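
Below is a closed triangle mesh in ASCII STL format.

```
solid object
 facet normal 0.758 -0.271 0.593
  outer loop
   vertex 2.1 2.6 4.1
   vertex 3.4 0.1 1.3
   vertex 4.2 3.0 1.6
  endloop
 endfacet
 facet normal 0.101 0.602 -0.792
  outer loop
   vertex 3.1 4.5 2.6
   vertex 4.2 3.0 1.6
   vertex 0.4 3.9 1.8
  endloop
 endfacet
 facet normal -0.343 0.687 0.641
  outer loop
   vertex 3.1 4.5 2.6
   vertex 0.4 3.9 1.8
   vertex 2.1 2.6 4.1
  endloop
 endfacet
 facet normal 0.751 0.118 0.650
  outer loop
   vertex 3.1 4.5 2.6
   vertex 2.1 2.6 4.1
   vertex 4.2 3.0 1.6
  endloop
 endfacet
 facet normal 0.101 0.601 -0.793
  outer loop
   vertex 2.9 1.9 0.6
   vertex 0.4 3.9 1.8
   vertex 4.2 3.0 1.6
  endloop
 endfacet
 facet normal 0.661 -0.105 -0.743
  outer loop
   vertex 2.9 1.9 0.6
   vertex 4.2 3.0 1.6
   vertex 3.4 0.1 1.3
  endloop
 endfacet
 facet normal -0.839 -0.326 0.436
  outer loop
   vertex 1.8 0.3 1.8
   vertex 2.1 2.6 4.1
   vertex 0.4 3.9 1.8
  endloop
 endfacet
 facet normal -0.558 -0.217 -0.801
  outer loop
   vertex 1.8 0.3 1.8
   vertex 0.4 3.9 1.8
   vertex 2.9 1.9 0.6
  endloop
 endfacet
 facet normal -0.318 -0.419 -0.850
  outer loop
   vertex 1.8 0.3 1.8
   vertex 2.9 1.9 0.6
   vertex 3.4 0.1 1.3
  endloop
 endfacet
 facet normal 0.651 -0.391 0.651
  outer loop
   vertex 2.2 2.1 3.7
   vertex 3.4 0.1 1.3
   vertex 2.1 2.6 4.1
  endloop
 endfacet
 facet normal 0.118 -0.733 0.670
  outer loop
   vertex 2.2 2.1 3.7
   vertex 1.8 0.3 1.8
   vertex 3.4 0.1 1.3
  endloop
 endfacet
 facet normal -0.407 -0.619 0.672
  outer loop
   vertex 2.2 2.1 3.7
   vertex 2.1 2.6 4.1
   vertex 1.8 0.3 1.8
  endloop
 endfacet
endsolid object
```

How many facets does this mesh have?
12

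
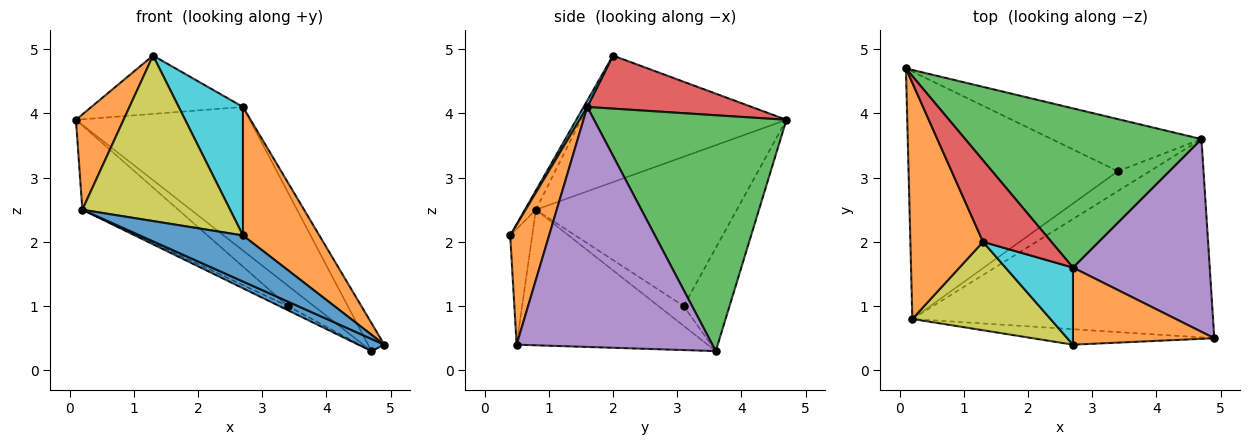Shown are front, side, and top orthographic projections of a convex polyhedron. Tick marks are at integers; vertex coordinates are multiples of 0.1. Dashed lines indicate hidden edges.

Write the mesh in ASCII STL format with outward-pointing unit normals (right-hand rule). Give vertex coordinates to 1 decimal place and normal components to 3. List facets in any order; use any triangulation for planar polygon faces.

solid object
 facet normal -0.410 -0.056 -0.910
  outer loop
   vertex 0.2 0.8 2.5
   vertex 4.7 3.6 0.3
   vertex 4.9 0.5 0.4
  endloop
 endfacet
 facet normal -0.850 -0.197 0.488
  outer loop
   vertex 0.2 0.8 2.5
   vertex 1.3 2.0 4.9
   vertex 0.1 4.7 3.9
  endloop
 endfacet
 facet normal 0.596 0.538 0.597
  outer loop
   vertex 2.7 1.6 4.1
   vertex 4.7 3.6 0.3
   vertex 0.1 4.7 3.9
  endloop
 endfacet
 facet normal 0.534 0.492 0.688
  outer loop
   vertex 2.7 1.6 4.1
   vertex 0.1 4.7 3.9
   vertex 1.3 2.0 4.9
  endloop
 endfacet
 facet normal 0.867 0.072 0.494
  outer loop
   vertex 2.7 1.6 4.1
   vertex 4.9 0.5 0.4
   vertex 4.7 3.6 0.3
  endloop
 endfacet
 facet normal -0.540 0.307 -0.784
  outer loop
   vertex 3.4 3.1 1.0
   vertex 0.1 4.7 3.9
   vertex 4.7 3.6 0.3
  endloop
 endfacet
 facet normal -0.560 0.267 -0.784
  outer loop
   vertex 3.4 3.1 1.0
   vertex 0.2 0.8 2.5
   vertex 0.1 4.7 3.9
  endloop
 endfacet
 facet normal -0.518 0.175 -0.837
  outer loop
   vertex 3.4 3.1 1.0
   vertex 4.7 3.6 0.3
   vertex 0.2 0.8 2.5
  endloop
 endfacet
 facet normal -0.066 -0.880 0.470
  outer loop
   vertex 2.7 0.4 2.1
   vertex 1.3 2.0 4.9
   vertex 0.2 0.8 2.5
  endloop
 endfacet
 facet normal 0.049 -0.856 0.514
  outer loop
   vertex 2.7 0.4 2.1
   vertex 2.7 1.6 4.1
   vertex 1.3 2.0 4.9
  endloop
 endfacet
 facet normal -0.199 -0.929 -0.312
  outer loop
   vertex 2.7 0.4 2.1
   vertex 0.2 0.8 2.5
   vertex 4.9 0.5 0.4
  endloop
 endfacet
 facet normal 0.400 -0.786 0.472
  outer loop
   vertex 2.7 0.4 2.1
   vertex 4.9 0.5 0.4
   vertex 2.7 1.6 4.1
  endloop
 endfacet
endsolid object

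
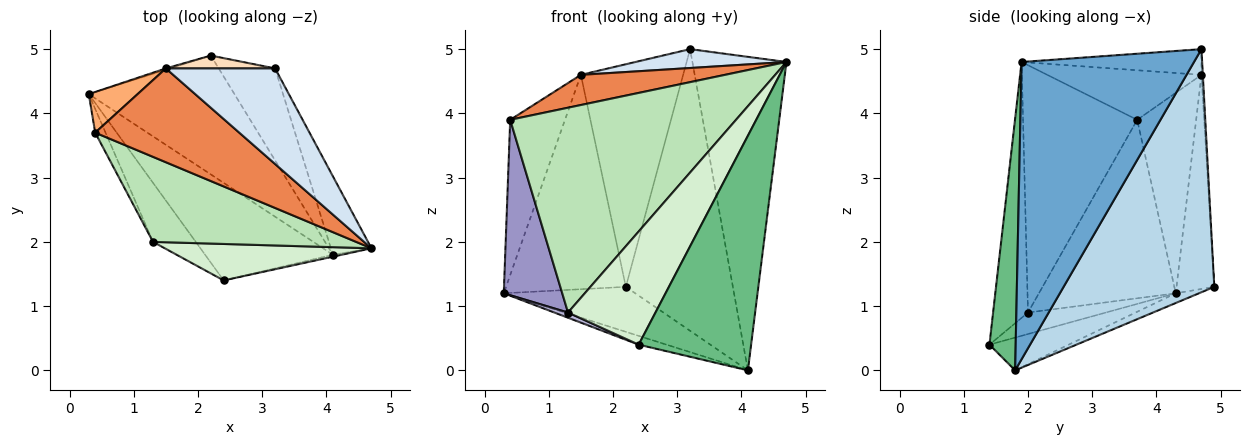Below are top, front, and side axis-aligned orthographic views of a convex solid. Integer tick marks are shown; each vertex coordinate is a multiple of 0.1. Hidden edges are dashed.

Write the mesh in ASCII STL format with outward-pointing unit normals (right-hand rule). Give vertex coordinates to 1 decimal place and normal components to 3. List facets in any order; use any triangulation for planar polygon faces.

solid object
 facet normal 0.872 0.475 -0.119
  outer loop
   vertex 4.1 1.8 0.0
   vertex 3.2 4.7 5.0
   vertex 4.7 1.9 4.8
  endloop
 endfacet
 facet normal -0.062 0.353 -0.933
  outer loop
   vertex 2.2 4.9 1.3
   vertex 4.1 1.8 0.0
   vertex 0.3 4.3 1.2
  endloop
 endfacet
 facet normal 0.801 0.569 -0.186
  outer loop
   vertex 2.2 4.9 1.3
   vertex 3.2 4.7 5.0
   vertex 4.1 1.8 0.0
  endloop
 endfacet
 facet normal -0.225 -0.189 0.956
  outer loop
   vertex 1.5 4.7 4.6
   vertex 4.7 1.9 4.8
   vertex 3.2 4.7 5.0
  endloop
 endfacet
 facet normal -0.311 -0.291 0.905
  outer loop
   vertex 1.5 4.7 4.6
   vertex 0.4 3.7 3.9
   vertex 4.7 1.9 4.8
  endloop
 endfacet
 facet normal -0.721 0.670 0.176
  outer loop
   vertex 1.5 4.7 4.6
   vertex 0.3 4.3 1.2
   vertex 0.4 3.7 3.9
  endloop
 endfacet
 facet normal -0.301 0.954 -0.006
  outer loop
   vertex 1.5 4.7 4.6
   vertex 2.2 4.9 1.3
   vertex 0.3 4.3 1.2
  endloop
 endfacet
 facet normal -0.014 0.998 0.058
  outer loop
   vertex 1.5 4.7 4.6
   vertex 3.2 4.7 5.0
   vertex 2.2 4.9 1.3
  endloop
 endfacet
 facet normal 0.227 -0.974 -0.008
  outer loop
   vertex 2.4 1.4 0.4
   vertex 4.1 1.8 0.0
   vertex 4.7 1.9 4.8
  endloop
 endfacet
 facet normal -0.248 0.087 -0.965
  outer loop
   vertex 2.4 1.4 0.4
   vertex 0.3 4.3 1.2
   vertex 4.1 1.8 0.0
  endloop
 endfacet
 facet normal -0.423 -0.837 0.347
  outer loop
   vertex 1.3 2.0 0.9
   vertex 4.7 1.9 4.8
   vertex 0.4 3.7 3.9
  endloop
 endfacet
 facet normal -0.355 -0.890 0.287
  outer loop
   vertex 1.3 2.0 0.9
   vertex 2.4 1.4 0.4
   vertex 4.7 1.9 4.8
  endloop
 endfacet
 facet normal -0.918 -0.392 -0.053
  outer loop
   vertex 1.3 2.0 0.9
   vertex 0.4 3.7 3.9
   vertex 0.3 4.3 1.2
  endloop
 endfacet
 facet normal -0.448 -0.078 -0.891
  outer loop
   vertex 1.3 2.0 0.9
   vertex 0.3 4.3 1.2
   vertex 2.4 1.4 0.4
  endloop
 endfacet
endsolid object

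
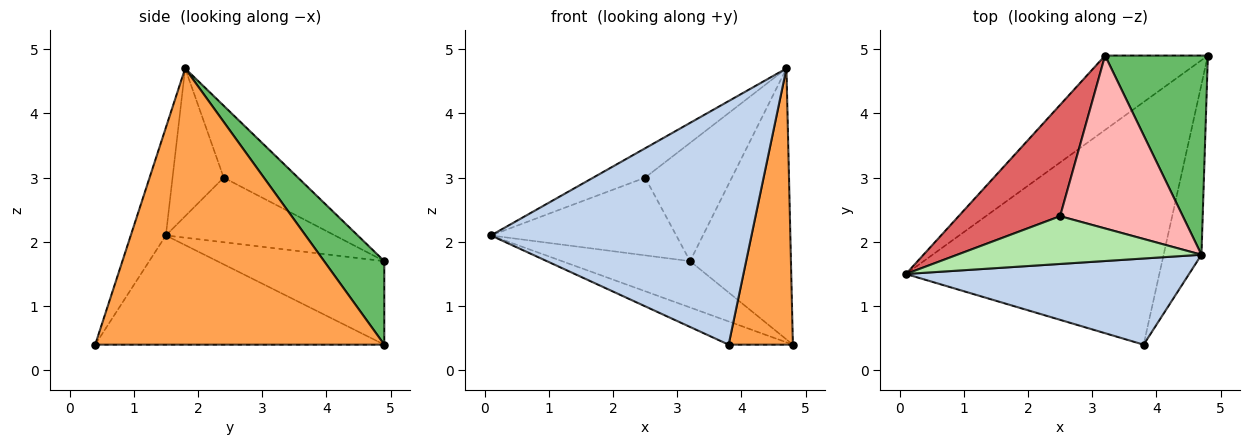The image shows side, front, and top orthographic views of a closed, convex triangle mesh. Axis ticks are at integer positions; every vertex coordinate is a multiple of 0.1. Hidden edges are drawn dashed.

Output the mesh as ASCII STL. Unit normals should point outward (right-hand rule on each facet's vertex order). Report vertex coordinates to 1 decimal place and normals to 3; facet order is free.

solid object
 facet normal -0.394 0.088 -0.915
  outer loop
   vertex 3.8 0.4 0.4
   vertex 0.1 1.5 2.1
   vertex 4.8 4.9 0.4
  endloop
 endfacet
 facet normal -0.126 -0.935 0.331
  outer loop
   vertex 4.7 1.8 4.7
   vertex 0.1 1.5 2.1
   vertex 3.8 0.4 0.4
  endloop
 endfacet
 facet normal 0.968 -0.215 -0.133
  outer loop
   vertex 4.7 1.8 4.7
   vertex 3.8 0.4 0.4
   vertex 4.8 4.9 0.4
  endloop
 endfacet
 facet normal -0.568 0.435 -0.699
  outer loop
   vertex 3.2 4.9 1.7
   vertex 4.8 4.9 0.4
   vertex 0.1 1.5 2.1
  endloop
 endfacet
 facet normal 0.434 0.726 0.534
  outer loop
   vertex 3.2 4.9 1.7
   vertex 4.7 1.8 4.7
   vertex 4.8 4.9 0.4
  endloop
 endfacet
 facet normal -0.458 0.465 0.757
  outer loop
   vertex 2.5 2.4 3.0
   vertex 0.1 1.5 2.1
   vertex 4.7 1.8 4.7
  endloop
 endfacet
 facet normal -0.463 0.508 0.727
  outer loop
   vertex 2.5 2.4 3.0
   vertex 3.2 4.9 1.7
   vertex 0.1 1.5 2.1
  endloop
 endfacet
 facet normal -0.435 0.508 0.743
  outer loop
   vertex 2.5 2.4 3.0
   vertex 4.7 1.8 4.7
   vertex 3.2 4.9 1.7
  endloop
 endfacet
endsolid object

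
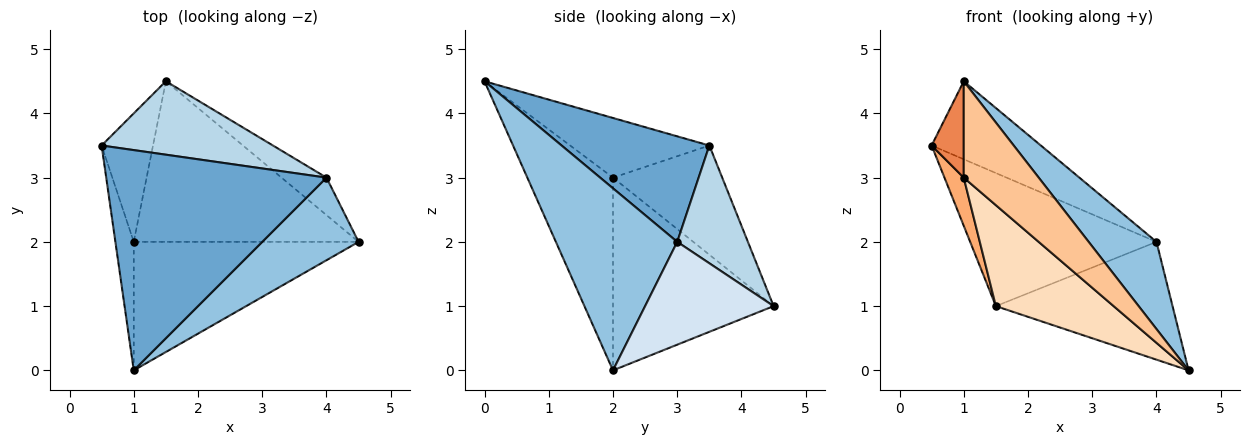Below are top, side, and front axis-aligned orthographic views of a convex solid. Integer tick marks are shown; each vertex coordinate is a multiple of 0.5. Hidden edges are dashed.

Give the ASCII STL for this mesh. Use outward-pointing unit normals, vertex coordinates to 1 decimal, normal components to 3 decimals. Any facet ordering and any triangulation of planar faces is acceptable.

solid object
 facet normal 0.412 0.304 0.859
  outer loop
   vertex 4.0 3.0 2.0
   vertex 0.5 3.5 3.5
   vertex 1.0 0.0 4.5
  endloop
 endfacet
 facet normal 0.792 -0.443 0.420
  outer loop
   vertex 4.0 3.0 2.0
   vertex 1.0 0.0 4.5
   vertex 4.5 2.0 0.0
  endloop
 endfacet
 facet normal 0.315 0.831 0.458
  outer loop
   vertex 4.0 3.0 2.0
   vertex 1.5 4.5 1.0
   vertex 0.5 3.5 3.5
  endloop
 endfacet
 facet normal 0.570 0.783 -0.249
  outer loop
   vertex 4.0 3.0 2.0
   vertex 4.5 2.0 0.0
   vertex 1.5 4.5 1.0
  endloop
 endfacet
 facet normal -0.933 -0.215 -0.287
  outer loop
   vertex 1.0 2.0 3.0
   vertex 1.0 0.0 4.5
   vertex 0.5 3.5 3.5
  endloop
 endfacet
 facet normal -0.894 -0.158 -0.420
  outer loop
   vertex 1.0 2.0 3.0
   vertex 0.5 3.5 3.5
   vertex 1.5 4.5 1.0
  endloop
 endfacet
 facet normal -0.566 -0.495 -0.660
  outer loop
   vertex 1.0 2.0 3.0
   vertex 4.5 2.0 0.0
   vertex 1.0 0.0 4.5
  endloop
 endfacet
 facet normal -0.587 -0.431 -0.685
  outer loop
   vertex 1.0 2.0 3.0
   vertex 1.5 4.5 1.0
   vertex 4.5 2.0 0.0
  endloop
 endfacet
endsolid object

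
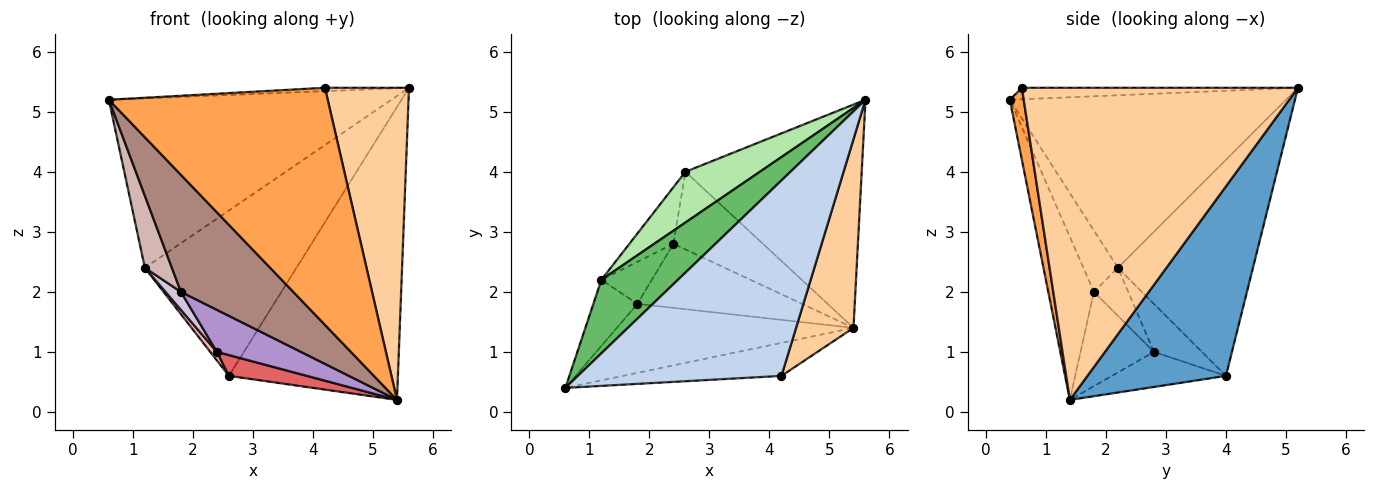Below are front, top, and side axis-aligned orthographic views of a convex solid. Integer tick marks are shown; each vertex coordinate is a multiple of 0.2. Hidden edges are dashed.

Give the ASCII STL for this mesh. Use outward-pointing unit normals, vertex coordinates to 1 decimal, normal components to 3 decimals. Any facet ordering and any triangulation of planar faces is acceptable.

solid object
 facet normal 0.546 0.666 -0.508
  outer loop
   vertex 2.6 4.0 0.6
   vertex 5.6 5.2 5.4
   vertex 5.4 1.4 0.2
  endloop
 endfacet
 facet normal -0.056 0.017 0.998
  outer loop
   vertex 4.2 0.6 5.4
   vertex 5.6 5.2 5.4
   vertex 0.6 0.4 5.2
  endloop
 endfacet
 facet normal 0.063 -0.989 -0.138
  outer loop
   vertex 4.2 0.6 5.4
   vertex 0.6 0.4 5.2
   vertex 5.4 1.4 0.2
  endloop
 endfacet
 facet normal 0.942 -0.287 0.173
  outer loop
   vertex 4.2 0.6 5.4
   vertex 5.4 1.4 0.2
   vertex 5.6 5.2 5.4
  endloop
 endfacet
 facet normal -0.668 0.683 0.296
  outer loop
   vertex 1.2 2.2 2.4
   vertex 0.6 0.4 5.2
   vertex 5.6 5.2 5.4
  endloop
 endfacet
 facet normal -0.648 0.728 0.223
  outer loop
   vertex 1.2 2.2 2.4
   vertex 5.6 5.2 5.4
   vertex 2.6 4.0 0.6
  endloop
 endfacet
 facet normal -0.354 -0.242 -0.903
  outer loop
   vertex 2.4 2.8 1.0
   vertex 2.6 4.0 0.6
   vertex 5.4 1.4 0.2
  endloop
 endfacet
 facet normal -0.733 -0.102 -0.672
  outer loop
   vertex 2.4 2.8 1.0
   vertex 1.2 2.2 2.4
   vertex 2.6 4.0 0.6
  endloop
 endfacet
 facet normal -0.432 -0.495 -0.754
  outer loop
   vertex 1.8 1.8 2.0
   vertex 2.4 2.8 1.0
   vertex 5.4 1.4 0.2
  endloop
 endfacet
 facet normal -0.659 -0.296 -0.692
  outer loop
   vertex 1.8 1.8 2.0
   vertex 1.2 2.2 2.4
   vertex 2.4 2.8 1.0
  endloop
 endfacet
 facet normal -0.330 -0.813 -0.480
  outer loop
   vertex 1.8 1.8 2.0
   vertex 5.4 1.4 0.2
   vertex 0.6 0.4 5.2
  endloop
 endfacet
 facet normal -0.686 -0.537 -0.492
  outer loop
   vertex 1.8 1.8 2.0
   vertex 0.6 0.4 5.2
   vertex 1.2 2.2 2.4
  endloop
 endfacet
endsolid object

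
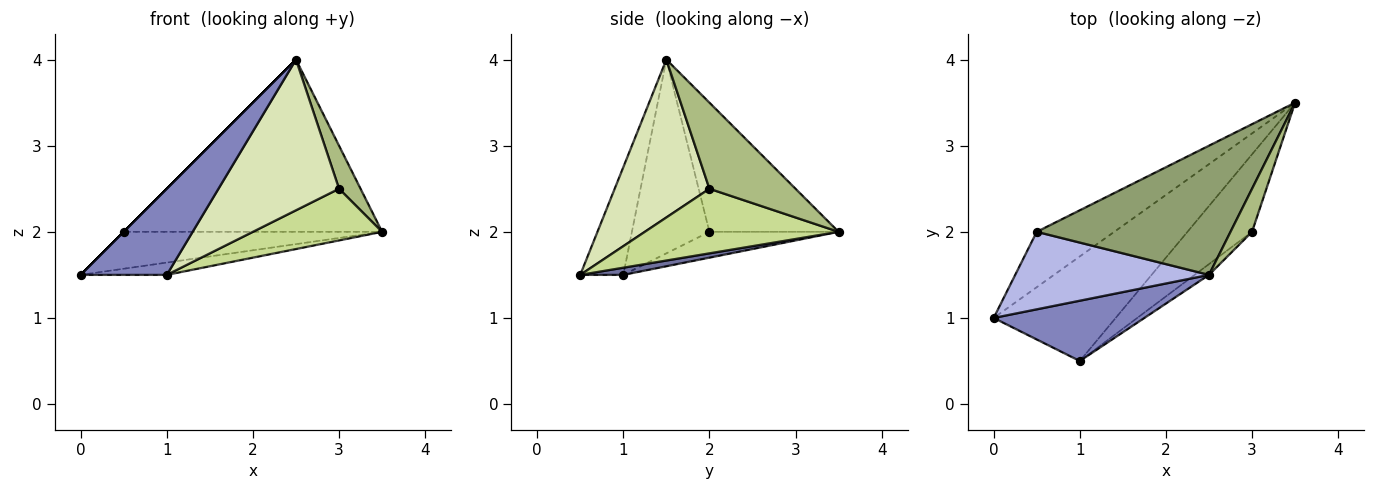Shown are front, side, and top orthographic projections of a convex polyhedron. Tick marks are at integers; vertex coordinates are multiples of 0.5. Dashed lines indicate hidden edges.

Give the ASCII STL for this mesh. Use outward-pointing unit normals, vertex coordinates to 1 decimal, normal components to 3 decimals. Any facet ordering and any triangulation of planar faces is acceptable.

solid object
 facet normal 0.058 0.117 -0.991
  outer loop
   vertex 1.0 0.5 1.5
   vertex 0.0 1.0 1.5
   vertex 3.5 3.5 2.0
  endloop
 endfacet
 facet normal -0.379 -0.758 0.531
  outer loop
   vertex 1.0 0.5 1.5
   vertex 2.5 1.5 4.0
   vertex 0.0 1.0 1.5
  endloop
 endfacet
 facet normal -0.267 0.535 -0.802
  outer loop
   vertex 0.5 2.0 2.0
   vertex 3.5 3.5 2.0
   vertex 0.0 1.0 1.5
  endloop
 endfacet
 facet normal -0.707 0.000 0.707
  outer loop
   vertex 0.5 2.0 2.0
   vertex 0.0 1.0 1.5
   vertex 2.5 1.5 4.0
  endloop
 endfacet
 facet normal -0.371 0.743 0.557
  outer loop
   vertex 0.5 2.0 2.0
   vertex 2.5 1.5 4.0
   vertex 3.5 3.5 2.0
  endloop
 endfacet
 facet normal 0.943 -0.236 0.236
  outer loop
   vertex 3.0 2.0 2.5
   vertex 3.5 3.5 2.0
   vertex 2.5 1.5 4.0
  endloop
 endfacet
 facet normal 0.640 -0.426 -0.640
  outer loop
   vertex 3.0 2.0 2.5
   vertex 1.0 0.5 1.5
   vertex 3.5 3.5 2.0
  endloop
 endfacet
 facet normal 0.617 -0.785 -0.056
  outer loop
   vertex 3.0 2.0 2.5
   vertex 2.5 1.5 4.0
   vertex 1.0 0.5 1.5
  endloop
 endfacet
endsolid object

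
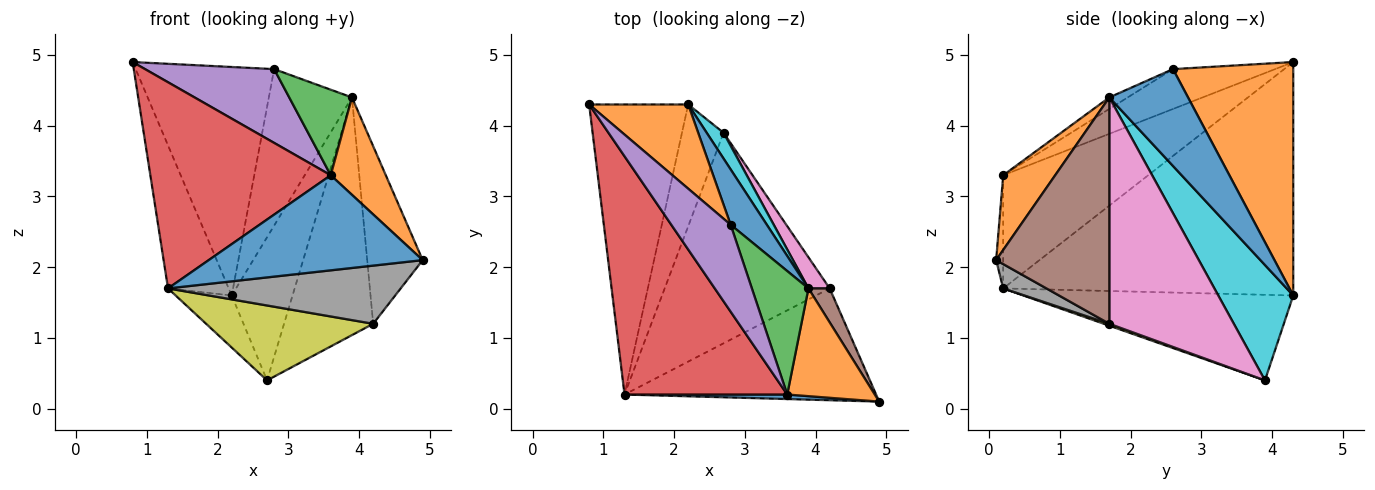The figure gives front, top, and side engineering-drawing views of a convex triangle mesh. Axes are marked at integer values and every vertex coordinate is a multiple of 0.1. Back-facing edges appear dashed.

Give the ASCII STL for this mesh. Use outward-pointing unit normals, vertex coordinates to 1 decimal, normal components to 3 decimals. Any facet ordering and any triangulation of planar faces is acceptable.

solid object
 facet normal -0.033 -0.998 0.047
  outer loop
   vertex 3.6 0.2 3.3
   vertex 1.3 0.2 1.7
   vertex 4.9 0.1 2.1
  endloop
 endfacet
 facet normal 0.535 -0.567 0.627
  outer loop
   vertex 3.6 0.2 3.3
   vertex 4.9 0.1 2.1
   vertex 3.9 1.7 4.4
  endloop
 endfacet
 facet normal -0.165 -0.562 0.811
  outer loop
   vertex 3.6 0.2 3.3
   vertex 3.9 1.7 4.4
   vertex 2.8 2.6 4.8
  endloop
 endfacet
 facet normal -0.466 -0.579 0.669
  outer loop
   vertex 3.6 0.2 3.3
   vertex 0.8 4.3 4.9
   vertex 1.3 0.2 1.7
  endloop
 endfacet
 facet normal -0.456 -0.576 0.679
  outer loop
   vertex 3.6 0.2 3.3
   vertex 2.8 2.6 4.8
   vertex 0.8 4.3 4.9
  endloop
 endfacet
 facet normal 0.895 0.439 0.084
  outer loop
   vertex 4.2 1.7 1.2
   vertex 3.9 1.7 4.4
   vertex 4.9 0.1 2.1
  endloop
 endfacet
 facet normal 0.811 0.580 0.076
  outer loop
   vertex 4.2 1.7 1.2
   vertex 2.7 3.9 0.4
   vertex 3.9 1.7 4.4
  endloop
 endfacet
 facet normal 0.085 -0.460 -0.884
  outer loop
   vertex 4.2 1.7 1.2
   vertex 4.9 0.1 2.1
   vertex 1.3 0.2 1.7
  endloop
 endfacet
 facet normal 0.011 -0.335 -0.942
  outer loop
   vertex 4.2 1.7 1.2
   vertex 1.3 0.2 1.7
   vertex 2.7 3.9 0.4
  endloop
 endfacet
 facet normal 0.772 0.626 0.113
  outer loop
   vertex 2.2 4.3 1.6
   vertex 3.9 1.7 4.4
   vertex 2.7 3.9 0.4
  endloop
 endfacet
 facet normal 0.666 0.703 0.249
  outer loop
   vertex 2.2 4.3 1.6
   vertex 2.8 2.6 4.8
   vertex 3.9 1.7 4.4
  endloop
 endfacet
 facet normal 0.632 0.727 0.268
  outer loop
   vertex 2.2 4.3 1.6
   vertex 0.8 4.3 4.9
   vertex 2.8 2.6 4.8
  endloop
 endfacet
 facet normal -0.904 0.189 -0.384
  outer loop
   vertex 2.2 4.3 1.6
   vertex 1.3 0.2 1.7
   vertex 0.8 4.3 4.9
  endloop
 endfacet
 facet normal -0.884 0.184 -0.430
  outer loop
   vertex 2.2 4.3 1.6
   vertex 2.7 3.9 0.4
   vertex 1.3 0.2 1.7
  endloop
 endfacet
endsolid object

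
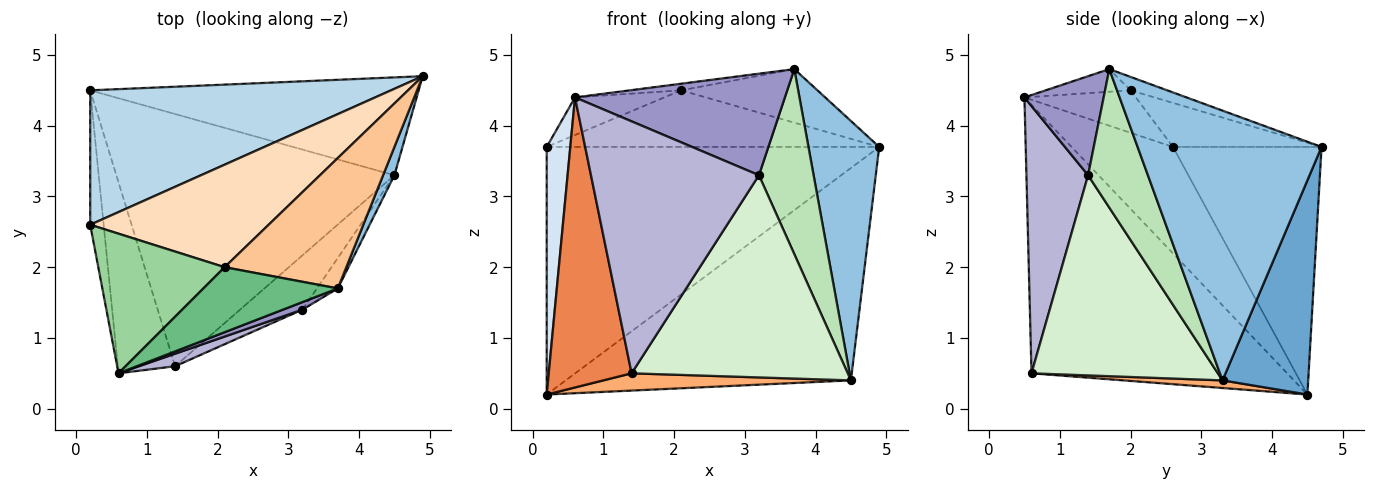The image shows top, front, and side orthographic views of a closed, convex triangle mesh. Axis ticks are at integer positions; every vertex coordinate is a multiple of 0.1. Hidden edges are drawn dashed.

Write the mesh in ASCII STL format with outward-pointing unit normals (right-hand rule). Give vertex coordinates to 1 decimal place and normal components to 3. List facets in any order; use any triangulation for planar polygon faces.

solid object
 facet normal 0.263 0.876 -0.404
  outer loop
   vertex 4.5 3.3 0.4
   vertex 0.2 4.5 0.2
   vertex 4.9 4.7 3.7
  endloop
 endfacet
 facet normal 0.933 -0.359 0.039
  outer loop
   vertex 4.5 3.3 0.4
   vertex 4.9 4.7 3.7
   vertex 3.7 1.7 4.8
  endloop
 endfacet
 facet normal -0.366 0.818 0.444
  outer loop
   vertex 0.2 2.6 3.7
   vertex 4.9 4.7 3.7
   vertex 0.2 4.5 0.2
  endloop
 endfacet
 facet normal -0.967 -0.225 -0.122
  outer loop
   vertex 0.2 2.6 3.7
   vertex 0.2 4.5 0.2
   vertex 0.6 0.5 4.4
  endloop
 endfacet
 facet normal -0.932 -0.302 -0.199
  outer loop
   vertex 1.4 0.6 0.5
   vertex 0.6 0.5 4.4
   vertex 0.2 4.5 0.2
  endloop
 endfacet
 facet normal 0.027 -0.068 -0.997
  outer loop
   vertex 1.4 0.6 0.5
   vertex 0.2 4.5 0.2
   vertex 4.5 3.3 0.4
  endloop
 endfacet
 facet normal -0.102 0.378 0.920
  outer loop
   vertex 2.1 2.0 4.5
   vertex 3.7 1.7 4.8
   vertex 4.9 4.7 3.7
  endloop
 endfacet
 facet normal -0.211 0.472 0.856
  outer loop
   vertex 2.1 2.0 4.5
   vertex 4.9 4.7 3.7
   vertex 0.2 2.6 3.7
  endloop
 endfacet
 facet normal -0.165 0.100 0.981
  outer loop
   vertex 2.1 2.0 4.5
   vertex 0.6 0.5 4.4
   vertex 3.7 1.7 4.8
  endloop
 endfacet
 facet normal -0.309 0.247 0.918
  outer loop
   vertex 2.1 2.0 4.5
   vertex 0.2 2.6 3.7
   vertex 0.6 0.5 4.4
  endloop
 endfacet
 facet normal 0.734 -0.671 -0.110
  outer loop
   vertex 3.2 1.4 3.3
   vertex 4.5 3.3 0.4
   vertex 3.7 1.7 4.8
  endloop
 endfacet
 facet normal 0.640 -0.742 -0.199
  outer loop
   vertex 3.2 1.4 3.3
   vertex 1.4 0.6 0.5
   vertex 4.5 3.3 0.4
  endloop
 endfacet
 facet normal 0.352 -0.933 0.069
  outer loop
   vertex 3.2 1.4 3.3
   vertex 3.7 1.7 4.8
   vertex 0.6 0.5 4.4
  endloop
 endfacet
 facet normal 0.344 -0.938 0.047
  outer loop
   vertex 3.2 1.4 3.3
   vertex 0.6 0.5 4.4
   vertex 1.4 0.6 0.5
  endloop
 endfacet
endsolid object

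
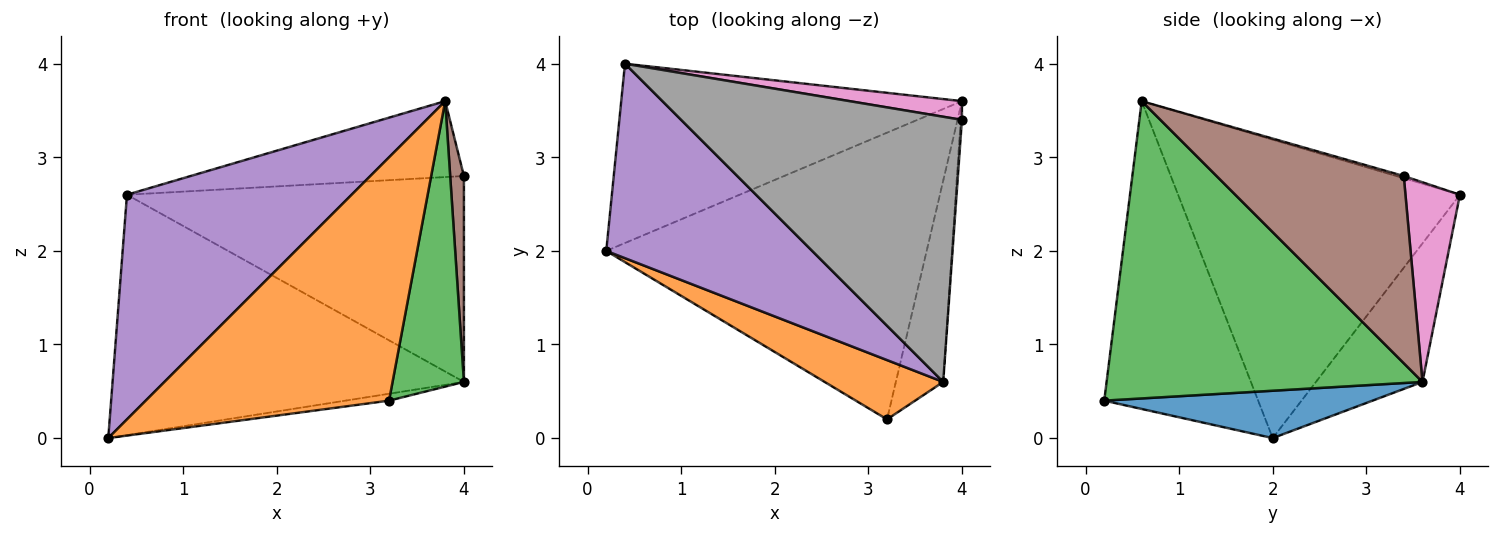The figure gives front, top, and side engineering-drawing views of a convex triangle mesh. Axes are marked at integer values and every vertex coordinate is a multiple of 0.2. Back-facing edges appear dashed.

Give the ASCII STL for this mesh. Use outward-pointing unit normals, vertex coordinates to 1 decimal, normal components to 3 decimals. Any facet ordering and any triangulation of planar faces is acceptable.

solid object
 facet normal 0.146 0.024 -0.989
  outer loop
   vertex 3.2 0.2 0.4
   vertex 0.2 2.0 0.0
   vertex 4.0 3.6 0.6
  endloop
 endfacet
 facet normal -0.524 -0.828 0.202
  outer loop
   vertex 3.8 0.6 3.6
   vertex 0.2 2.0 0.0
   vertex 3.2 0.2 0.4
  endloop
 endfacet
 facet normal 0.964 -0.218 -0.154
  outer loop
   vertex 3.8 0.6 3.6
   vertex 3.2 0.2 0.4
   vertex 4.0 3.6 0.6
  endloop
 endfacet
 facet normal -0.236 0.779 -0.581
  outer loop
   vertex 0.4 4.0 2.6
   vertex 4.0 3.6 0.6
   vertex 0.2 2.0 0.0
  endloop
 endfacet
 facet normal -0.688 -0.549 0.475
  outer loop
   vertex 0.4 4.0 2.6
   vertex 0.2 2.0 0.0
   vertex 3.8 0.6 3.6
  endloop
 endfacet
 facet normal 0.997 -0.073 -0.007
  outer loop
   vertex 4.0 3.4 2.8
   vertex 3.8 0.6 3.6
   vertex 4.0 3.6 0.6
  endloop
 endfacet
 facet normal 0.159 0.983 0.089
  outer loop
   vertex 4.0 3.4 2.8
   vertex 4.0 3.6 0.6
   vertex 0.4 4.0 2.6
  endloop
 endfacet
 facet normal -0.008 0.275 0.961
  outer loop
   vertex 4.0 3.4 2.8
   vertex 0.4 4.0 2.6
   vertex 3.8 0.6 3.6
  endloop
 endfacet
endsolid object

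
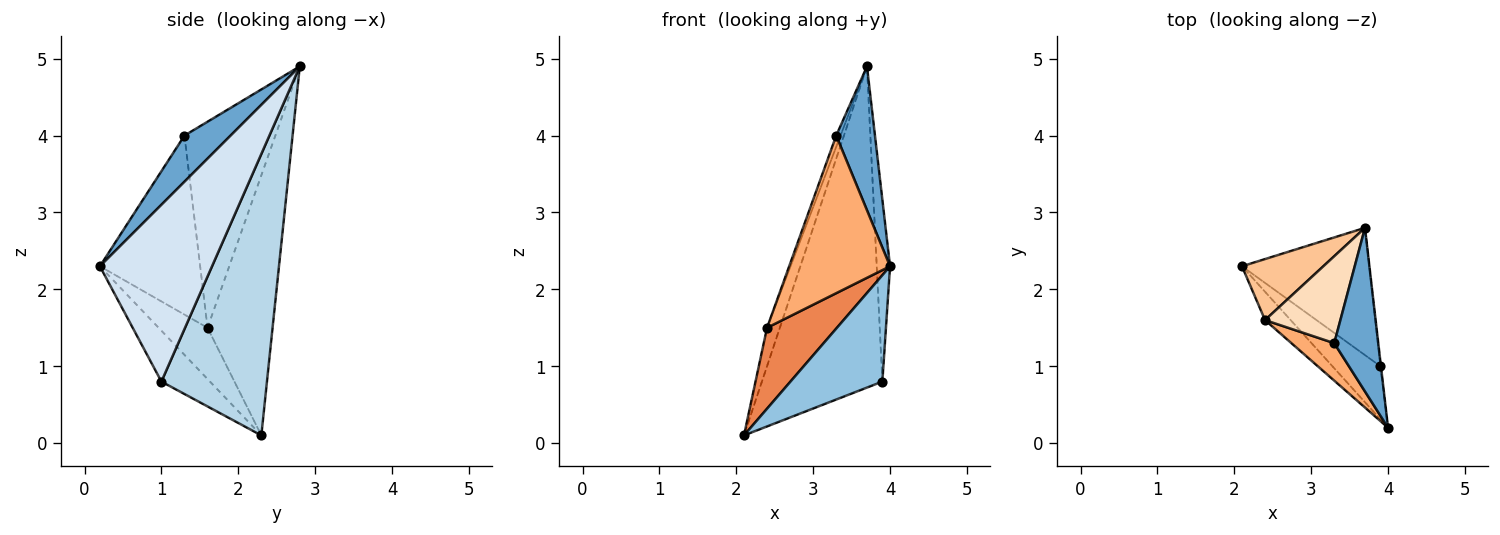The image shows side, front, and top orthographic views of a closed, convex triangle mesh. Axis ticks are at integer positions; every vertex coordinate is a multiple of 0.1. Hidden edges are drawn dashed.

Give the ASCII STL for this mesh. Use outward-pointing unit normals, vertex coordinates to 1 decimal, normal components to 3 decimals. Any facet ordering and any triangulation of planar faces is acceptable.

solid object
 facet normal 0.618 -0.519 0.590
  outer loop
   vertex 3.3 1.3 4.0
   vertex 4.0 0.2 2.3
   vertex 3.7 2.8 4.9
  endloop
 endfacet
 facet normal -0.428 -0.809 -0.403
  outer loop
   vertex 3.9 1.0 0.8
   vertex 4.0 0.2 2.3
   vertex 2.1 2.3 0.1
  endloop
 endfacet
 facet normal 0.632 0.721 -0.286
  outer loop
   vertex 3.9 1.0 0.8
   vertex 2.1 2.3 0.1
   vertex 3.7 2.8 4.9
  endloop
 endfacet
 facet normal 0.993 0.118 -0.003
  outer loop
   vertex 3.9 1.0 0.8
   vertex 3.7 2.8 4.9
   vertex 4.0 0.2 2.3
  endloop
 endfacet
 facet normal -0.551 -0.787 -0.276
  outer loop
   vertex 2.4 1.6 1.5
   vertex 2.1 2.3 0.1
   vertex 4.0 0.2 2.3
  endloop
 endfacet
 facet normal -0.695 -0.699 0.166
  outer loop
   vertex 2.4 1.6 1.5
   vertex 4.0 0.2 2.3
   vertex 3.3 1.3 4.0
  endloop
 endfacet
 facet normal -0.938 0.185 0.293
  outer loop
   vertex 2.4 1.6 1.5
   vertex 3.7 2.8 4.9
   vertex 2.1 2.3 0.1
  endloop
 endfacet
 facet normal -0.938 0.044 0.343
  outer loop
   vertex 2.4 1.6 1.5
   vertex 3.3 1.3 4.0
   vertex 3.7 2.8 4.9
  endloop
 endfacet
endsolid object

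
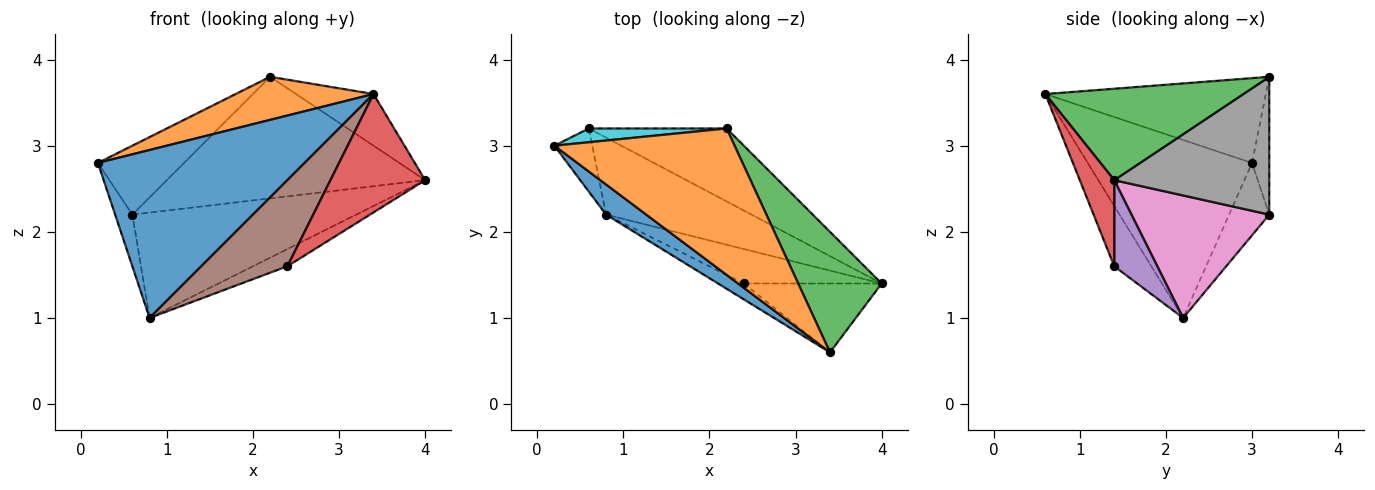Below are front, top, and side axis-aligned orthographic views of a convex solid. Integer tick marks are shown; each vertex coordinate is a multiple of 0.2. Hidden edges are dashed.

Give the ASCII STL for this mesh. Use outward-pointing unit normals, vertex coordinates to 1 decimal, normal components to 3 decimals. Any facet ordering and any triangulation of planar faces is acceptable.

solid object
 facet normal -0.616 -0.775 0.139
  outer loop
   vertex 0.8 2.2 1.0
   vertex 3.4 0.6 3.6
   vertex 0.2 3.0 2.8
  endloop
 endfacet
 facet normal -0.411 -0.257 0.874
  outer loop
   vertex 2.2 3.2 3.8
   vertex 0.2 3.0 2.8
   vertex 3.4 0.6 3.6
  endloop
 endfacet
 facet normal 0.709 0.278 0.648
  outer loop
   vertex 2.2 3.2 3.8
   vertex 3.4 0.6 3.6
   vertex 4.0 1.4 2.6
  endloop
 endfacet
 facet normal 0.300 -0.825 -0.480
  outer loop
   vertex 2.4 1.4 1.6
   vertex 4.0 1.4 2.6
   vertex 3.4 0.6 3.6
  endloop
 endfacet
 facet normal 0.488 0.390 -0.781
  outer loop
   vertex 2.4 1.4 1.6
   vertex 0.8 2.2 1.0
   vertex 4.0 1.4 2.6
  endloop
 endfacet
 facet normal -0.390 -0.905 -0.167
  outer loop
   vertex 2.4 1.4 1.6
   vertex 3.4 0.6 3.6
   vertex 0.8 2.2 1.0
  endloop
 endfacet
 facet normal 0.445 0.723 -0.528
  outer loop
   vertex 0.6 3.2 2.2
   vertex 4.0 1.4 2.6
   vertex 0.8 2.2 1.0
  endloop
 endfacet
 facet normal 0.457 0.762 -0.457
  outer loop
   vertex 0.6 3.2 2.2
   vertex 2.2 3.2 3.8
   vertex 4.0 1.4 2.6
  endloop
 endfacet
 facet normal -0.828 0.355 -0.434
  outer loop
   vertex 0.6 3.2 2.2
   vertex 0.8 2.2 1.0
   vertex 0.2 3.0 2.8
  endloop
 endfacet
 facet normal -0.192 0.962 0.192
  outer loop
   vertex 0.6 3.2 2.2
   vertex 0.2 3.0 2.8
   vertex 2.2 3.2 3.8
  endloop
 endfacet
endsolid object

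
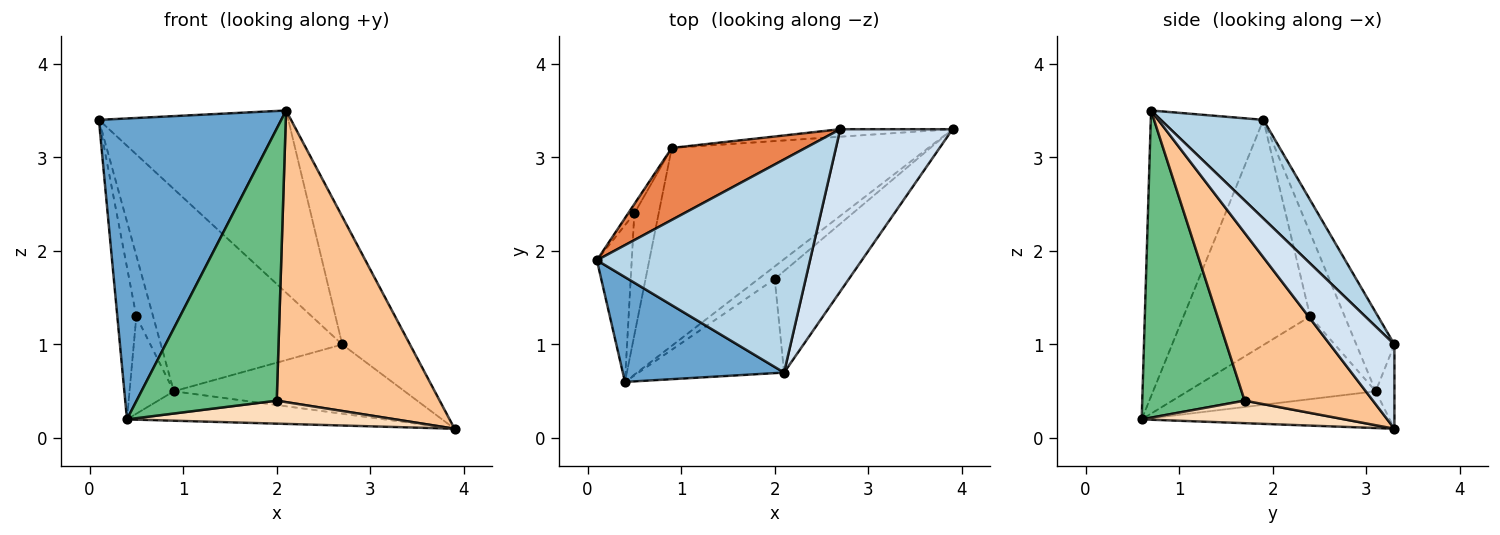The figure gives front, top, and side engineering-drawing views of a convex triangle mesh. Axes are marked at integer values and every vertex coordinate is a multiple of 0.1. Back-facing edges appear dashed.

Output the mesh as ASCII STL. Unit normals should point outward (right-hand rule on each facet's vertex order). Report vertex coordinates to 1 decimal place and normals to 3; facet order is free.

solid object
 facet normal -0.504 -0.816 0.284
  outer loop
   vertex 0.4 0.6 0.2
   vertex 2.1 0.7 3.5
   vertex 0.1 1.9 3.4
  endloop
 endfacet
 facet normal -0.140 0.146 -0.979
  outer loop
   vertex 0.9 3.1 0.5
   vertex 3.9 3.3 0.1
   vertex 0.4 0.6 0.2
  endloop
 endfacet
 facet normal 0.332 0.613 0.717
  outer loop
   vertex 2.7 3.3 1.0
   vertex 0.1 1.9 3.4
   vertex 2.1 0.7 3.5
  endloop
 endfacet
 facet normal 0.507 0.534 0.677
  outer loop
   vertex 2.7 3.3 1.0
   vertex 2.1 0.7 3.5
   vertex 3.9 3.3 0.1
  endloop
 endfacet
 facet normal -0.194 0.924 0.329
  outer loop
   vertex 2.7 3.3 1.0
   vertex 0.9 3.1 0.5
   vertex 0.1 1.9 3.4
  endloop
 endfacet
 facet normal -0.080 0.991 -0.107
  outer loop
   vertex 2.7 3.3 1.0
   vertex 3.9 3.3 0.1
   vertex 0.9 3.1 0.5
  endloop
 endfacet
 facet normal 0.597 -0.758 -0.264
  outer loop
   vertex 2.0 1.7 0.4
   vertex 3.9 3.3 0.1
   vertex 2.1 0.7 3.5
  endloop
 endfacet
 facet normal 0.553 -0.731 -0.400
  outer loop
   vertex 2.0 1.7 0.4
   vertex 0.4 0.6 0.2
   vertex 3.9 3.3 0.1
  endloop
 endfacet
 facet normal 0.568 -0.778 -0.269
  outer loop
   vertex 2.0 1.7 0.4
   vertex 2.1 0.7 3.5
   vertex 0.4 0.6 0.2
  endloop
 endfacet
 facet normal -0.978 0.147 -0.151
  outer loop
   vertex 0.5 2.4 1.3
   vertex 0.4 0.6 0.2
   vertex 0.1 1.9 3.4
  endloop
 endfacet
 facet normal -0.897 0.436 -0.067
  outer loop
   vertex 0.5 2.4 1.3
   vertex 0.1 1.9 3.4
   vertex 0.9 3.1 0.5
  endloop
 endfacet
 facet normal -0.936 0.220 -0.275
  outer loop
   vertex 0.5 2.4 1.3
   vertex 0.9 3.1 0.5
   vertex 0.4 0.6 0.2
  endloop
 endfacet
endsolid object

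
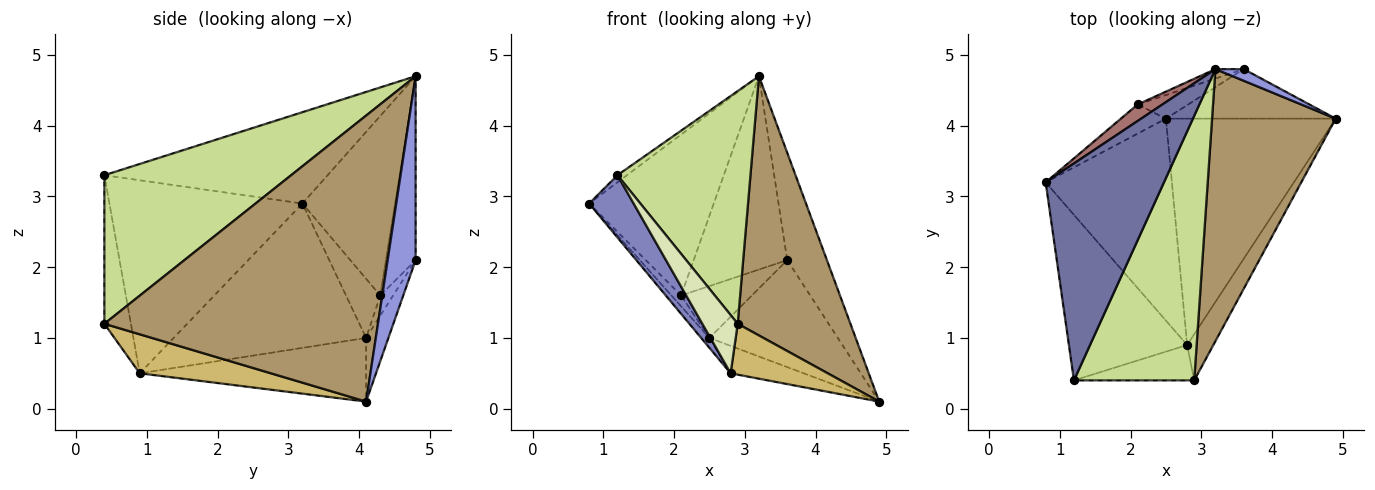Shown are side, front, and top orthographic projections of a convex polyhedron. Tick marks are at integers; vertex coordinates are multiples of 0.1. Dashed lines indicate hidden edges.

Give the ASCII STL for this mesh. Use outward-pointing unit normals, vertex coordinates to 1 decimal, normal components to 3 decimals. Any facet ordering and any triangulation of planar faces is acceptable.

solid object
 facet normal -0.611 0.026 0.791
  outer loop
   vertex 3.2 4.8 4.7
   vertex 0.8 3.2 2.9
   vertex 1.2 0.4 3.3
  endloop
 endfacet
 facet normal -0.837 -0.193 -0.513
  outer loop
   vertex 2.8 0.9 0.5
   vertex 1.2 0.4 3.3
   vertex 0.8 3.2 2.9
  endloop
 endfacet
 facet normal 0.574 0.814 0.088
  outer loop
   vertex 3.6 4.8 2.1
   vertex 3.2 4.8 4.7
   vertex 4.9 4.1 0.1
  endloop
 endfacet
 facet normal -0.752 0.032 -0.658
  outer loop
   vertex 2.5 4.1 1.0
   vertex 2.8 0.9 0.5
   vertex 0.8 3.2 2.9
  endloop
 endfacet
 facet normal -0.349 0.113 -0.930
  outer loop
   vertex 2.5 4.1 1.0
   vertex 4.9 4.1 0.1
   vertex 2.8 0.9 0.5
  endloop
 endfacet
 facet normal -0.156 0.896 -0.415
  outer loop
   vertex 2.5 4.1 1.0
   vertex 3.6 4.8 2.1
   vertex 4.9 4.1 0.1
  endloop
 endfacet
 facet normal 0.680 -0.484 0.550
  outer loop
   vertex 2.9 0.4 1.2
   vertex 3.2 4.8 4.7
   vertex 1.2 0.4 3.3
  endloop
 endfacet
 facet normal -0.540 -0.720 -0.437
  outer loop
   vertex 2.9 0.4 1.2
   vertex 1.2 0.4 3.3
   vertex 2.8 0.9 0.5
  endloop
 endfacet
 facet normal 0.859 -0.354 0.371
  outer loop
   vertex 2.9 0.4 1.2
   vertex 4.9 4.1 0.1
   vertex 3.2 4.8 4.7
  endloop
 endfacet
 facet normal 0.707 -0.524 -0.475
  outer loop
   vertex 2.9 0.4 1.2
   vertex 2.8 0.9 0.5
   vertex 4.9 4.1 0.1
  endloop
 endfacet
 facet normal -0.302 0.952 -0.046
  outer loop
   vertex 2.1 4.3 1.6
   vertex 3.2 4.8 4.7
   vertex 3.6 4.8 2.1
  endloop
 endfacet
 facet normal -0.163 0.898 -0.408
  outer loop
   vertex 2.1 4.3 1.6
   vertex 3.6 4.8 2.1
   vertex 2.5 4.1 1.0
  endloop
 endfacet
 facet normal -0.595 0.800 0.082
  outer loop
   vertex 2.1 4.3 1.6
   vertex 0.8 3.2 2.9
   vertex 3.2 4.8 4.7
  endloop
 endfacet
 facet normal -0.776 0.219 -0.591
  outer loop
   vertex 2.1 4.3 1.6
   vertex 2.5 4.1 1.0
   vertex 0.8 3.2 2.9
  endloop
 endfacet
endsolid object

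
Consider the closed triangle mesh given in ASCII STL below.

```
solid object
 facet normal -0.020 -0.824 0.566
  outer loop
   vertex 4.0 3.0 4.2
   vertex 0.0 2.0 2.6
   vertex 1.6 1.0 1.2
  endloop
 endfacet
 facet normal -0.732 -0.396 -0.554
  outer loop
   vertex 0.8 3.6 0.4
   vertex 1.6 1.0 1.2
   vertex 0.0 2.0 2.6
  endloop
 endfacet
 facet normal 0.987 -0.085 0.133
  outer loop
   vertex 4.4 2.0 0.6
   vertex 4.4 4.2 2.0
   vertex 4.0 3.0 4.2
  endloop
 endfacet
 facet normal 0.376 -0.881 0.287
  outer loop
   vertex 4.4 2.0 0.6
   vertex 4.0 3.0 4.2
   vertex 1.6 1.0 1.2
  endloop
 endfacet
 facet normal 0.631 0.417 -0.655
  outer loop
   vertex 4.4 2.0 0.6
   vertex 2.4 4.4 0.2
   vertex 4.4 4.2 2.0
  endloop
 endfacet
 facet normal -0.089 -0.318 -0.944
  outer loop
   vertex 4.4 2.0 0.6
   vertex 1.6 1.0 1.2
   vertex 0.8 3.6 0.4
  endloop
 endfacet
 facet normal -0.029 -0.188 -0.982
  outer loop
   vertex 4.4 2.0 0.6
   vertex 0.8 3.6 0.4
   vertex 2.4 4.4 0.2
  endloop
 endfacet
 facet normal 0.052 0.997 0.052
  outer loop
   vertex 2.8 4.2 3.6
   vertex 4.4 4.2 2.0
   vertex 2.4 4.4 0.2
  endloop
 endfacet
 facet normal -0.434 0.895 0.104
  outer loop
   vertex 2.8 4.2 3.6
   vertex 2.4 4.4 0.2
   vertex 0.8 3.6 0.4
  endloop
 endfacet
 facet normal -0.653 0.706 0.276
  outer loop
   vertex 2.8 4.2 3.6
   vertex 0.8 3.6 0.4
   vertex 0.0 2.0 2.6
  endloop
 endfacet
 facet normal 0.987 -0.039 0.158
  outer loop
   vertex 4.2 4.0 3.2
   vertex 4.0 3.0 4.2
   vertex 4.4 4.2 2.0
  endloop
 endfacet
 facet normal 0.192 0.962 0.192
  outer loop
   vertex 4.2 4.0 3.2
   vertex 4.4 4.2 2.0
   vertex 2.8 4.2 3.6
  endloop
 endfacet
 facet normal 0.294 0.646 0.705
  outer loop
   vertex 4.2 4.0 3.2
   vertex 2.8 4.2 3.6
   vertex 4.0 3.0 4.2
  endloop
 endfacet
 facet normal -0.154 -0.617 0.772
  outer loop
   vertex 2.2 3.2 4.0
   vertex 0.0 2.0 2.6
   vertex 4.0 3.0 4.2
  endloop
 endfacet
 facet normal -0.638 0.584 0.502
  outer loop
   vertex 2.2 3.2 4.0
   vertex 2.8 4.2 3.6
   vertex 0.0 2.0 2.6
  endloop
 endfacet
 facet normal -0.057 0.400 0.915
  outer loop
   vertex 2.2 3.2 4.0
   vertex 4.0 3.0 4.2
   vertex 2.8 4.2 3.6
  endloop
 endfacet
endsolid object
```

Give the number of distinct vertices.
10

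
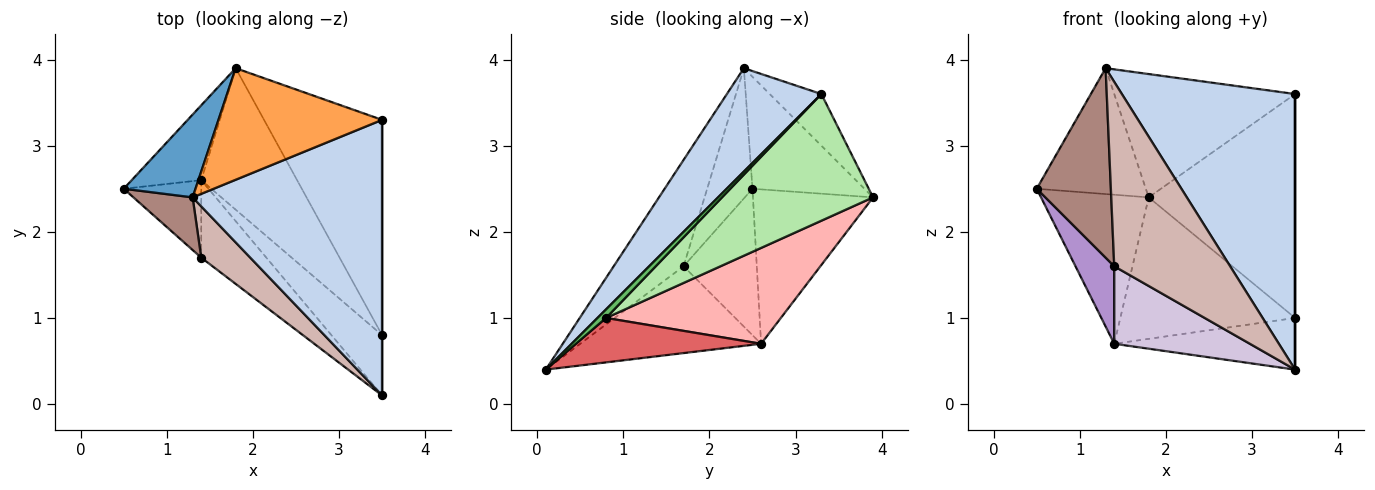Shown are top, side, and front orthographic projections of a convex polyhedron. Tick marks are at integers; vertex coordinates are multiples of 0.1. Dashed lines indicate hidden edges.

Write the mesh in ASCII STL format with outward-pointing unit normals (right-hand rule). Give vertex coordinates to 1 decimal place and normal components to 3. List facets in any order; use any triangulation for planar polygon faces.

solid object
 facet normal -0.651 0.634 0.417
  outer loop
   vertex 1.3 2.4 3.9
   vertex 1.8 3.9 2.4
   vertex 0.5 2.5 2.5
  endloop
 endfacet
 facet normal 0.360 -0.660 0.660
  outer loop
   vertex 3.5 3.3 3.6
   vertex 1.3 2.4 3.9
   vertex 3.5 0.1 0.4
  endloop
 endfacet
 facet normal -0.207 0.725 0.656
  outer loop
   vertex 3.5 3.3 3.6
   vertex 1.8 3.9 2.4
   vertex 1.3 2.4 3.9
  endloop
 endfacet
 facet normal -0.706 0.633 -0.318
  outer loop
   vertex 1.4 2.6 0.7
   vertex 0.5 2.5 2.5
   vertex 1.8 3.9 2.4
  endloop
 endfacet
 facet normal 1.000 0.000 0.000
  outer loop
   vertex 3.5 0.8 1.0
   vertex 3.5 3.3 3.6
   vertex 3.5 0.1 0.4
  endloop
 endfacet
 facet normal 0.597 0.578 -0.556
  outer loop
   vertex 3.5 0.8 1.0
   vertex 1.8 3.9 2.4
   vertex 3.5 3.3 3.6
  endloop
 endfacet
 facet normal 0.554 0.542 -0.632
  outer loop
   vertex 3.5 0.8 1.0
   vertex 3.5 0.1 0.4
   vertex 1.4 2.6 0.7
  endloop
 endfacet
 facet normal 0.577 0.577 -0.577
  outer loop
   vertex 3.5 0.8 1.0
   vertex 1.4 2.6 0.7
   vertex 1.8 3.9 2.4
  endloop
 endfacet
 facet normal -0.800 -0.424 -0.424
  outer loop
   vertex 1.4 1.7 1.6
   vertex 0.5 2.5 2.5
   vertex 1.4 2.6 0.7
  endloop
 endfacet
 facet normal -0.686 -0.514 -0.514
  outer loop
   vertex 1.4 1.7 1.6
   vertex 1.4 2.6 0.7
   vertex 3.5 0.1 0.4
  endloop
 endfacet
 facet normal -0.507 -0.830 0.231
  outer loop
   vertex 1.4 1.7 1.6
   vertex 1.3 2.4 3.9
   vertex 0.5 2.5 2.5
  endloop
 endfacet
 facet normal -0.502 -0.833 0.232
  outer loop
   vertex 1.4 1.7 1.6
   vertex 3.5 0.1 0.4
   vertex 1.3 2.4 3.9
  endloop
 endfacet
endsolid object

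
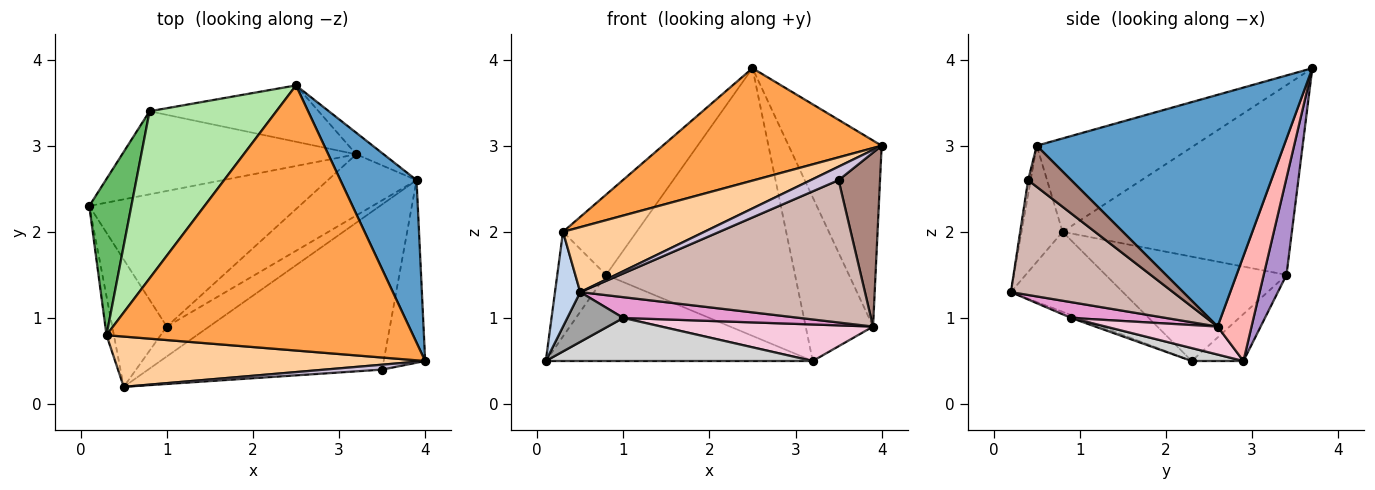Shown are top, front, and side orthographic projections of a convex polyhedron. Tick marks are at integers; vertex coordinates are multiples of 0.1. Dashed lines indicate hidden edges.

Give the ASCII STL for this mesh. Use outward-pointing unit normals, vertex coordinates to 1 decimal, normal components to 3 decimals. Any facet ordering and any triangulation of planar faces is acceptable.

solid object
 facet normal 0.895 0.337 0.294
  outer loop
   vertex 3.9 2.6 0.9
   vertex 2.5 3.7 3.9
   vertex 4.0 0.5 3.0
  endloop
 endfacet
 facet normal -0.972 -0.219 -0.090
  outer loop
   vertex 0.3 0.8 2.0
   vertex 0.1 2.3 0.5
   vertex 0.5 0.2 1.3
  endloop
 endfacet
 facet normal -0.270 -0.376 0.886
  outer loop
   vertex 0.3 0.8 2.0
   vertex 4.0 0.5 3.0
   vertex 2.5 3.7 3.9
  endloop
 endfacet
 facet normal -0.224 -0.771 0.597
  outer loop
   vertex 0.3 0.8 2.0
   vertex 0.5 0.2 1.3
   vertex 4.0 0.5 3.0
  endloop
 endfacet
 facet normal -0.900 0.243 0.363
  outer loop
   vertex 0.8 3.4 1.5
   vertex 0.1 2.3 0.5
   vertex 0.3 0.8 2.0
  endloop
 endfacet
 facet normal -0.803 0.258 0.537
  outer loop
   vertex 0.8 3.4 1.5
   vertex 0.3 0.8 2.0
   vertex 2.5 3.7 3.9
  endloop
 endfacet
 facet normal -0.138 0.713 -0.688
  outer loop
   vertex 3.2 2.9 0.5
   vertex 0.1 2.3 0.5
   vertex 0.8 3.4 1.5
  endloop
 endfacet
 facet normal 0.447 0.887 -0.117
  outer loop
   vertex 3.2 2.9 0.5
   vertex 2.5 3.7 3.9
   vertex 3.9 2.6 0.9
  endloop
 endfacet
 facet normal 0.117 0.972 -0.205
  outer loop
   vertex 3.2 2.9 0.5
   vertex 0.8 3.4 1.5
   vertex 2.5 3.7 3.9
  endloop
 endfacet
 facet normal -0.085 -0.936 0.341
  outer loop
   vertex 3.5 0.4 2.6
   vertex 4.0 0.5 3.0
   vertex 0.5 0.2 1.3
  endloop
 endfacet
 facet normal 0.583 -0.561 -0.588
  outer loop
   vertex 3.5 0.4 2.6
   vertex 3.9 2.6 0.9
   vertex 4.0 0.5 3.0
  endloop
 endfacet
 facet normal 0.348 -0.612 -0.710
  outer loop
   vertex 3.5 0.4 2.6
   vertex 0.5 0.2 1.3
   vertex 3.9 2.6 0.9
  endloop
 endfacet
 facet normal 0.293 -0.546 -0.785
  outer loop
   vertex 1.0 0.9 1.0
   vertex 3.9 2.6 0.9
   vertex 0.5 0.2 1.3
  endloop
 endfacet
 facet normal 0.261 -0.495 -0.829
  outer loop
   vertex 1.0 0.9 1.0
   vertex 3.2 2.9 0.5
   vertex 3.9 2.6 0.9
  endloop
 endfacet
 facet normal -0.049 -0.364 -0.930
  outer loop
   vertex 1.0 0.9 1.0
   vertex 0.5 0.2 1.3
   vertex 0.1 2.3 0.5
  endloop
 endfacet
 facet normal 0.058 -0.302 -0.951
  outer loop
   vertex 1.0 0.9 1.0
   vertex 0.1 2.3 0.5
   vertex 3.2 2.9 0.5
  endloop
 endfacet
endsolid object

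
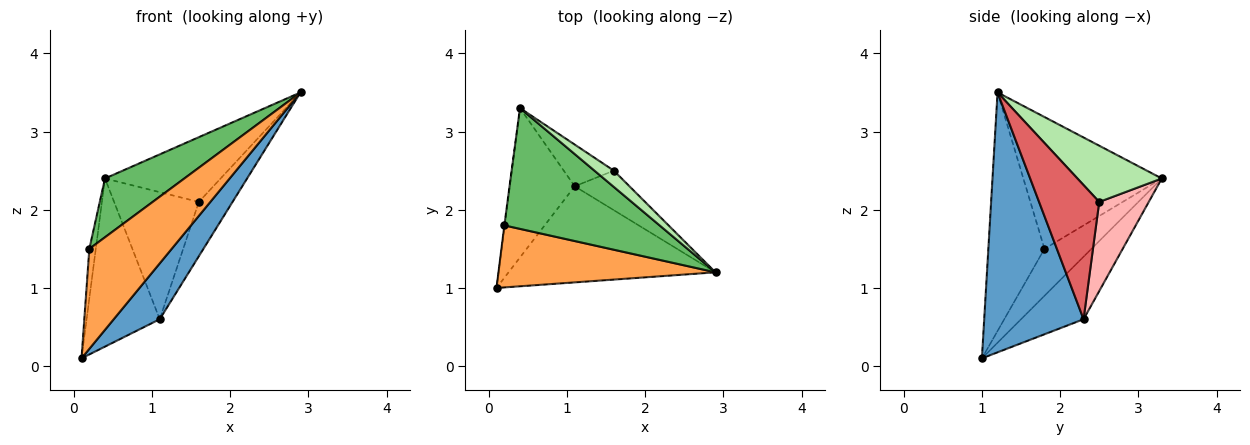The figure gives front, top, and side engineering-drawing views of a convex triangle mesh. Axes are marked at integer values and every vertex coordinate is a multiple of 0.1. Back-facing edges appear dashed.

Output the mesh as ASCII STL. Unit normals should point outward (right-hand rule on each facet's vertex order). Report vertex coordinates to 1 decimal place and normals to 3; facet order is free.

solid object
 facet normal 0.736 -0.341 -0.586
  outer loop
   vertex 1.1 2.3 0.6
   vertex 2.9 1.2 3.5
   vertex 0.1 1.0 0.1
  endloop
 endfacet
 facet normal -0.539 0.630 -0.559
  outer loop
   vertex 1.1 2.3 0.6
   vertex 0.1 1.0 0.1
   vertex 0.4 3.3 2.4
  endloop
 endfacet
 facet normal -0.501 -0.735 0.456
  outer loop
   vertex 0.2 1.8 1.5
   vertex 0.1 1.0 0.1
   vertex 2.9 1.2 3.5
  endloop
 endfacet
 facet normal -0.991 0.136 -0.007
  outer loop
   vertex 0.2 1.8 1.5
   vertex 0.4 3.3 2.4
   vertex 0.1 1.0 0.1
  endloop
 endfacet
 facet normal -0.607 -0.348 0.715
  outer loop
   vertex 0.2 1.8 1.5
   vertex 2.9 1.2 3.5
   vertex 0.4 3.3 2.4
  endloop
 endfacet
 facet normal 0.578 0.792 0.199
  outer loop
   vertex 1.6 2.5 2.1
   vertex 0.4 3.3 2.4
   vertex 2.9 1.2 3.5
  endloop
 endfacet
 facet normal 0.822 0.461 -0.335
  outer loop
   vertex 1.6 2.5 2.1
   vertex 2.9 1.2 3.5
   vertex 1.1 2.3 0.6
  endloop
 endfacet
 facet normal 0.486 0.831 -0.273
  outer loop
   vertex 1.6 2.5 2.1
   vertex 1.1 2.3 0.6
   vertex 0.4 3.3 2.4
  endloop
 endfacet
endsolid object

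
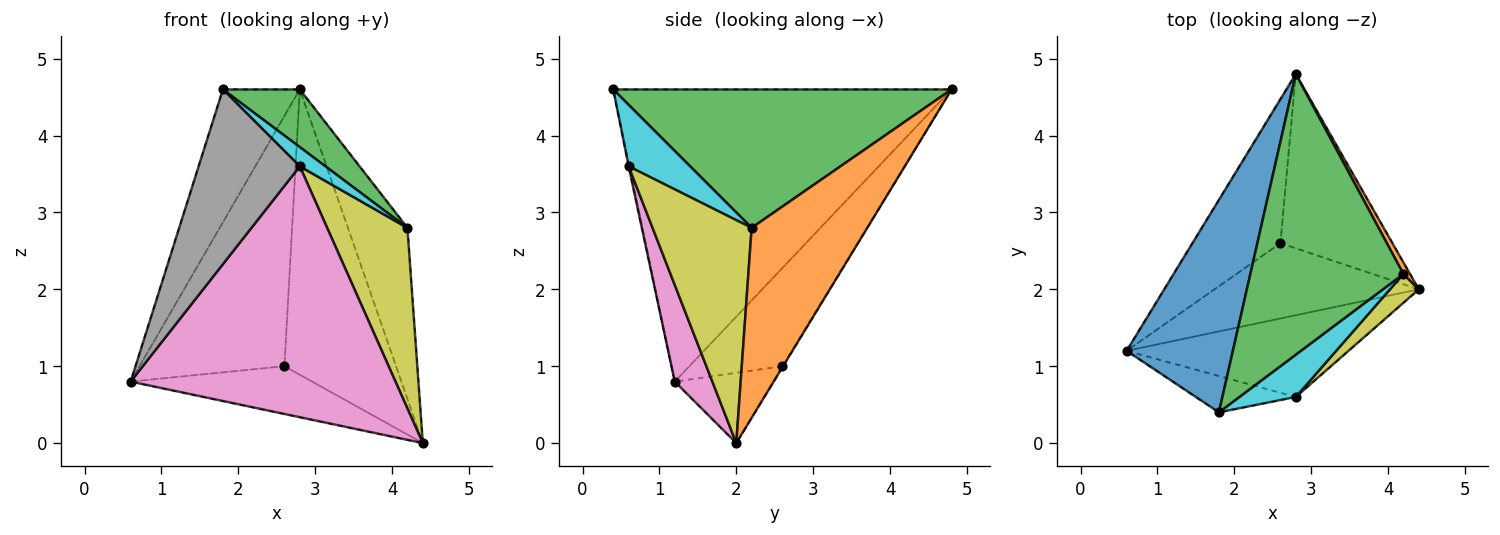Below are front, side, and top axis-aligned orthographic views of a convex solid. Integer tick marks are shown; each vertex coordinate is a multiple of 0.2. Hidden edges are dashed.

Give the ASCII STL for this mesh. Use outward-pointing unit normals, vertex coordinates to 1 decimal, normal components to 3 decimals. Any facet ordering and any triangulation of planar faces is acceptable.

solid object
 facet normal -0.919 0.209 0.334
  outer loop
   vertex 1.8 0.4 4.6
   vertex 2.8 4.8 4.6
   vertex 0.6 1.2 0.8
  endloop
 endfacet
 facet normal 0.889 0.457 0.031
  outer loop
   vertex 4.2 2.2 2.8
   vertex 4.4 2.0 0.0
   vertex 2.8 4.8 4.6
  endloop
 endfacet
 facet normal 0.663 -0.151 0.733
  outer loop
   vertex 4.2 2.2 2.8
   vertex 2.8 4.8 4.6
   vertex 1.8 0.4 4.6
  endloop
 endfacet
 facet normal -0.279 0.514 -0.811
  outer loop
   vertex 2.6 2.6 1.0
   vertex 4.4 2.0 0.0
   vertex 0.6 1.2 0.8
  endloop
 endfacet
 facet normal -0.487 0.757 -0.436
  outer loop
   vertex 2.6 2.6 1.0
   vertex 0.6 1.2 0.8
   vertex 2.8 4.8 4.6
  endloop
 endfacet
 facet normal -0.005 0.853 -0.521
  outer loop
   vertex 2.6 2.6 1.0
   vertex 2.8 4.8 4.6
   vertex 4.4 2.0 0.0
  endloop
 endfacet
 facet normal 0.134 -0.942 -0.307
  outer loop
   vertex 2.8 0.6 3.6
   vertex 0.6 1.2 0.8
   vertex 4.4 2.0 0.0
  endloop
 endfacet
 facet normal -0.008 -0.979 -0.204
  outer loop
   vertex 2.8 0.6 3.6
   vertex 1.8 0.4 4.6
   vertex 0.6 1.2 0.8
  endloop
 endfacet
 facet normal 0.773 -0.626 0.100
  outer loop
   vertex 2.8 0.6 3.6
   vertex 4.4 2.0 0.0
   vertex 4.2 2.2 2.8
  endloop
 endfacet
 facet normal 0.705 -0.294 0.646
  outer loop
   vertex 2.8 0.6 3.6
   vertex 4.2 2.2 2.8
   vertex 1.8 0.4 4.6
  endloop
 endfacet
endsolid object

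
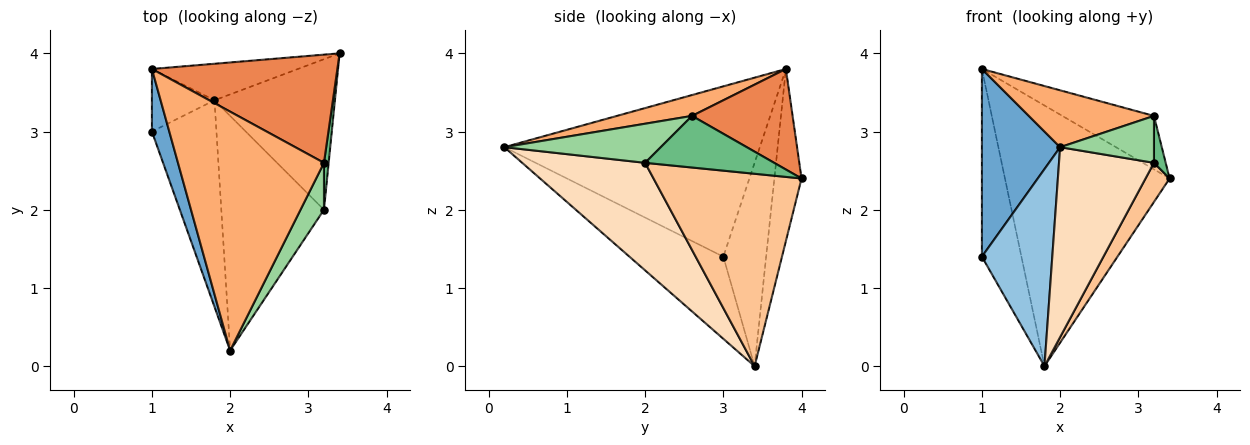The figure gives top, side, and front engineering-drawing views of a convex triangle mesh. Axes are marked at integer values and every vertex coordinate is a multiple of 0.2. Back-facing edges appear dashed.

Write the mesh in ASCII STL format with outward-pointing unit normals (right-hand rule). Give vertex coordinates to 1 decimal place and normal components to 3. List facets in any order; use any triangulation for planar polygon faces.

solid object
 facet normal -0.952 -0.291 0.097
  outer loop
   vertex 1.0 3.8 3.8
   vertex 1.0 3.0 1.4
   vertex 2.0 0.2 2.8
  endloop
 endfacet
 facet normal -0.677 -0.508 -0.532
  outer loop
   vertex 1.8 3.4 0.0
   vertex 2.0 0.2 2.8
   vertex 1.0 3.0 1.4
  endloop
 endfacet
 facet normal -0.717 0.662 -0.221
  outer loop
   vertex 1.8 3.4 0.0
   vertex 1.0 3.0 1.4
   vertex 1.0 3.8 3.8
  endloop
 endfacet
 facet normal -0.161 0.977 -0.137
  outer loop
   vertex 1.8 3.4 0.0
   vertex 1.0 3.8 3.8
   vertex 3.4 4.0 2.4
  endloop
 endfacet
 facet normal 0.437 0.398 0.806
  outer loop
   vertex 3.2 2.6 3.2
   vertex 3.4 4.0 2.4
   vertex 1.0 3.8 3.8
  endloop
 endfacet
 facet normal 0.138 -0.229 0.964
  outer loop
   vertex 3.2 2.6 3.2
   vertex 1.0 3.8 3.8
   vertex 2.0 0.2 2.8
  endloop
 endfacet
 facet normal 0.840 -0.137 -0.526
  outer loop
   vertex 3.2 2.0 2.6
   vertex 1.8 3.4 0.0
   vertex 3.4 4.0 2.4
  endloop
 endfacet
 facet normal 0.631 -0.488 -0.603
  outer loop
   vertex 3.2 2.0 2.6
   vertex 2.0 0.2 2.8
   vertex 1.8 3.4 0.0
  endloop
 endfacet
 facet normal 0.992 -0.090 0.090
  outer loop
   vertex 3.2 2.0 2.6
   vertex 3.4 4.0 2.4
   vertex 3.2 2.6 3.2
  endloop
 endfacet
 facet normal 0.762 -0.457 0.457
  outer loop
   vertex 3.2 2.0 2.6
   vertex 3.2 2.6 3.2
   vertex 2.0 0.2 2.8
  endloop
 endfacet
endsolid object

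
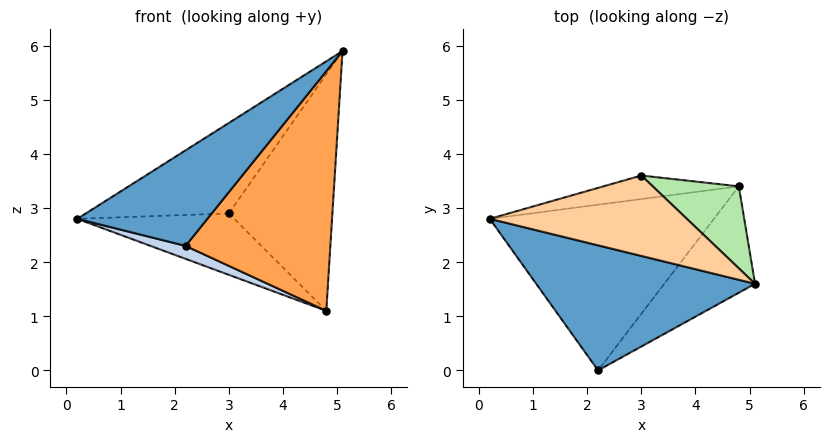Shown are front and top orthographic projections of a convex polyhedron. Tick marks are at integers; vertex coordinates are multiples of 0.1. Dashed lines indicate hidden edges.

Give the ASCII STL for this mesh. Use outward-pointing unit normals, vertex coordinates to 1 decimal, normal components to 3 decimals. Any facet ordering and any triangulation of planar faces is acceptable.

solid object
 facet normal -0.546 -0.509 0.666
  outer loop
   vertex 2.2 0.0 2.3
   vertex 5.1 1.6 5.9
   vertex 0.2 2.8 2.8
  endloop
 endfacet
 facet normal -0.337 -0.073 -0.939
  outer loop
   vertex 4.8 3.4 1.1
   vertex 2.2 0.0 2.3
   vertex 0.2 2.8 2.8
  endloop
 endfacet
 facet normal 0.710 -0.644 -0.286
  outer loop
   vertex 4.8 3.4 1.1
   vertex 5.1 1.6 5.9
   vertex 2.2 0.0 2.3
  endloop
 endfacet
 facet normal -0.231 0.727 0.646
  outer loop
   vertex 3.0 3.6 2.9
   vertex 0.2 2.8 2.8
   vertex 5.1 1.6 5.9
  endloop
 endfacet
 facet normal -0.246 0.905 -0.347
  outer loop
   vertex 3.0 3.6 2.9
   vertex 4.8 3.4 1.1
   vertex 0.2 2.8 2.8
  endloop
 endfacet
 facet normal 0.397 0.867 0.300
  outer loop
   vertex 3.0 3.6 2.9
   vertex 5.1 1.6 5.9
   vertex 4.8 3.4 1.1
  endloop
 endfacet
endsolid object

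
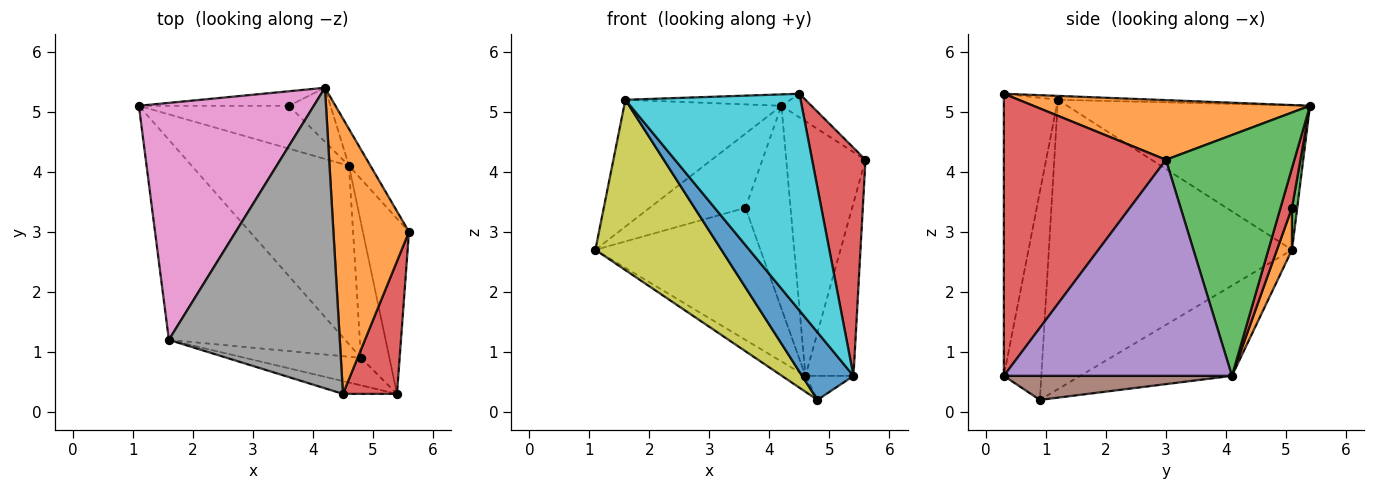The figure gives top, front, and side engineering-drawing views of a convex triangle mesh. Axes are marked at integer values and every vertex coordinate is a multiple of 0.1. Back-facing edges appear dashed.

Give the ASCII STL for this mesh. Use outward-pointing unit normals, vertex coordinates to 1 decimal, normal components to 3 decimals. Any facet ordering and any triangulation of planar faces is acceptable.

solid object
 facet normal -0.497 0.077 -0.865
  outer loop
   vertex 4.6 4.1 0.6
   vertex 4.8 0.9 0.2
   vertex 1.1 5.1 2.7
  endloop
 endfacet
 facet normal 0.618 0.067 0.783
  outer loop
   vertex 4.2 5.4 5.1
   vertex 4.5 0.3 5.3
   vertex 5.6 3.0 4.2
  endloop
 endfacet
 facet normal 0.849 0.523 -0.076
  outer loop
   vertex 4.2 5.4 5.1
   vertex 5.6 3.0 4.2
   vertex 4.6 4.1 0.6
  endloop
 endfacet
 facet normal 0.934 -0.308 0.179
  outer loop
   vertex 5.4 0.3 0.6
   vertex 5.6 3.0 4.2
   vertex 4.5 0.3 5.3
  endloop
 endfacet
 facet normal 0.958 0.202 -0.204
  outer loop
   vertex 5.4 0.3 0.6
   vertex 4.6 4.1 0.6
   vertex 5.6 3.0 4.2
  endloop
 endfacet
 facet normal 0.639 0.135 -0.757
  outer loop
   vertex 5.4 0.3 0.6
   vertex 4.8 0.9 0.2
   vertex 4.6 4.1 0.6
  endloop
 endfacet
 facet normal -0.589 0.381 0.713
  outer loop
   vertex 1.6 1.2 5.2
   vertex 4.2 5.4 5.1
   vertex 1.1 5.1 2.7
  endloop
 endfacet
 facet normal -0.023 0.038 0.999
  outer loop
   vertex 1.6 1.2 5.2
   vertex 4.5 0.3 5.3
   vertex 4.2 5.4 5.1
  endloop
 endfacet
 facet normal -0.781 -0.405 -0.476
  outer loop
   vertex 1.6 1.2 5.2
   vertex 1.1 5.1 2.7
   vertex 4.8 0.9 0.2
  endloop
 endfacet
 facet normal -0.294 -0.954 -0.056
  outer loop
   vertex 1.6 1.2 5.2
   vertex 5.4 0.3 0.6
   vertex 4.5 0.3 5.3
  endloop
 endfacet
 facet normal -0.560 -0.768 -0.312
  outer loop
   vertex 1.6 1.2 5.2
   vertex 4.8 0.9 0.2
   vertex 5.4 0.3 0.6
  endloop
 endfacet
 facet normal 0.086 0.948 -0.308
  outer loop
   vertex 3.6 5.1 3.4
   vertex 4.6 4.1 0.6
   vertex 1.1 5.1 2.7
  endloop
 endfacet
 facet normal 0.054 0.980 -0.192
  outer loop
   vertex 3.6 5.1 3.4
   vertex 1.1 5.1 2.7
   vertex 4.2 5.4 5.1
  endloop
 endfacet
 facet normal 0.239 0.938 -0.250
  outer loop
   vertex 3.6 5.1 3.4
   vertex 4.2 5.4 5.1
   vertex 4.6 4.1 0.6
  endloop
 endfacet
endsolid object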